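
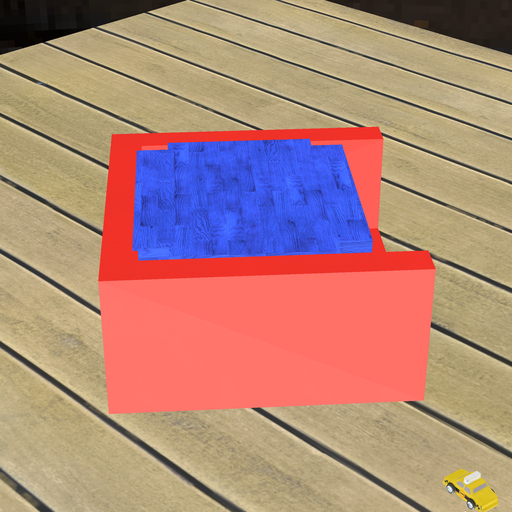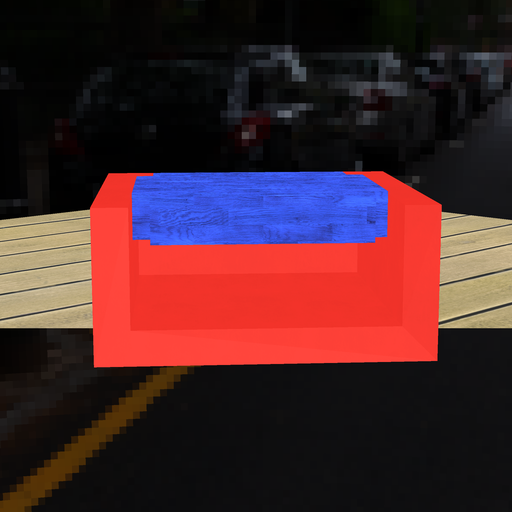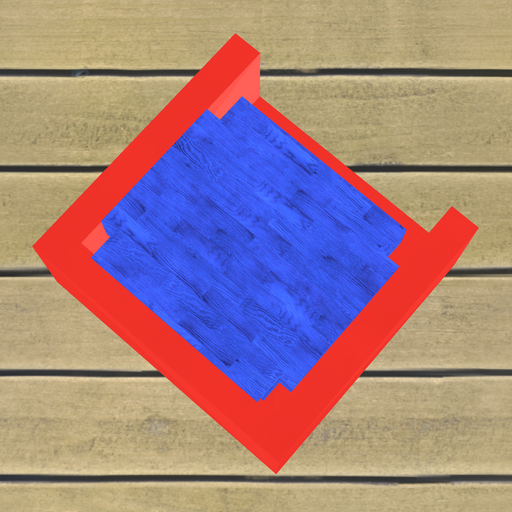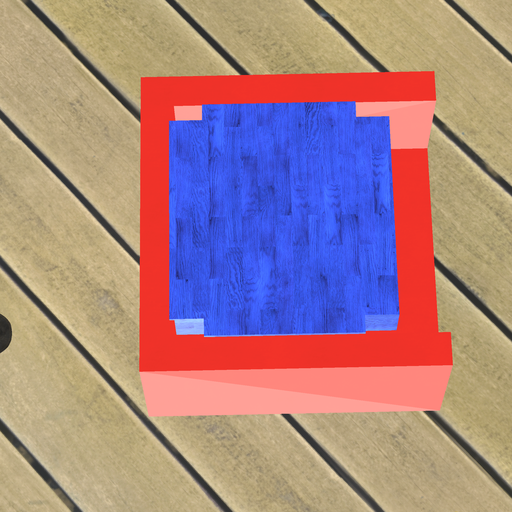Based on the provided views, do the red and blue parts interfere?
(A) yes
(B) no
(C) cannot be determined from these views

(A) yes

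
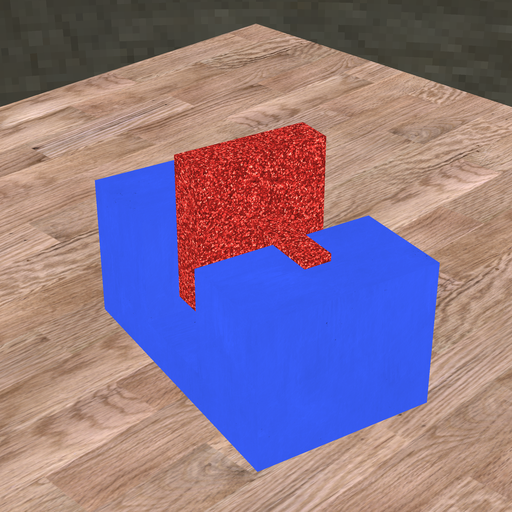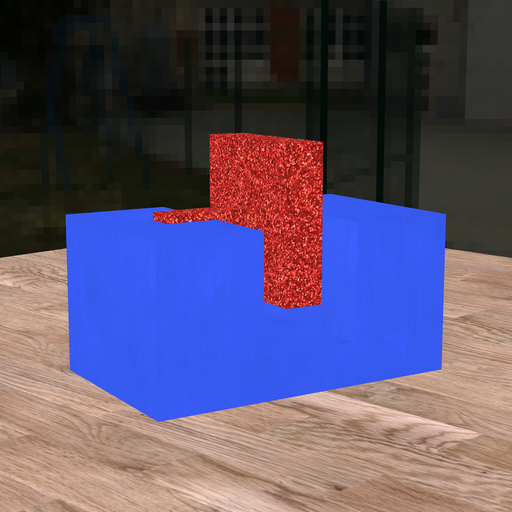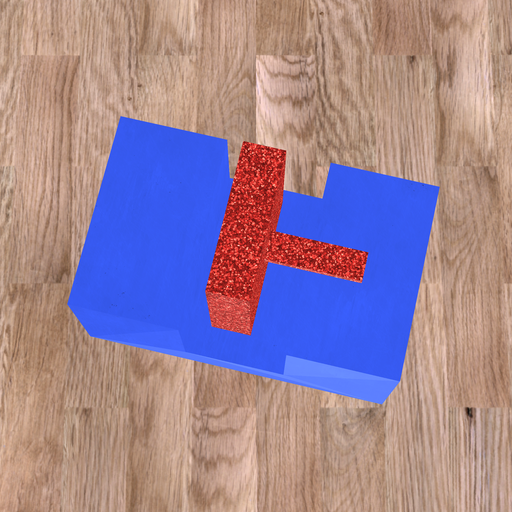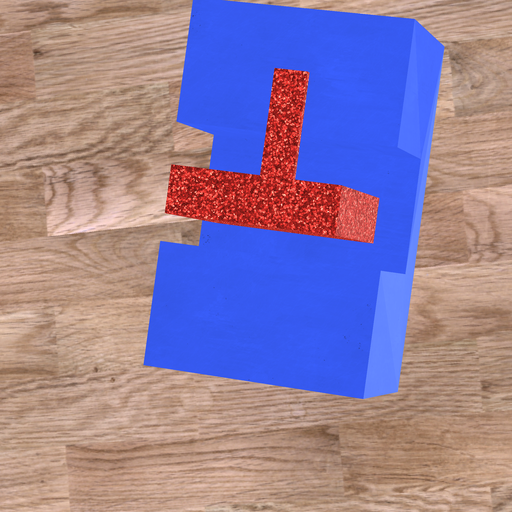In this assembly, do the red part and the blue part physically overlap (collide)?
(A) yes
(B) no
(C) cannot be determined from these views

(B) no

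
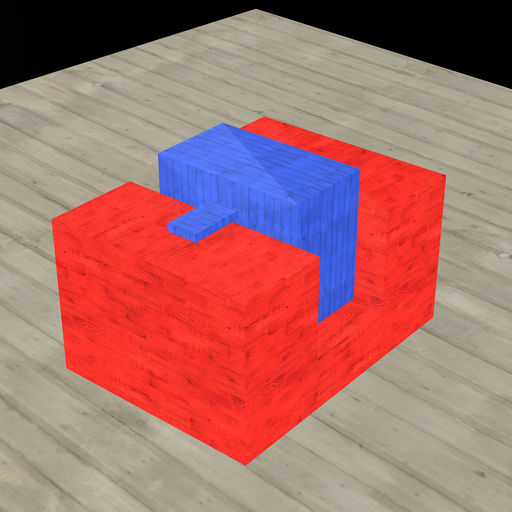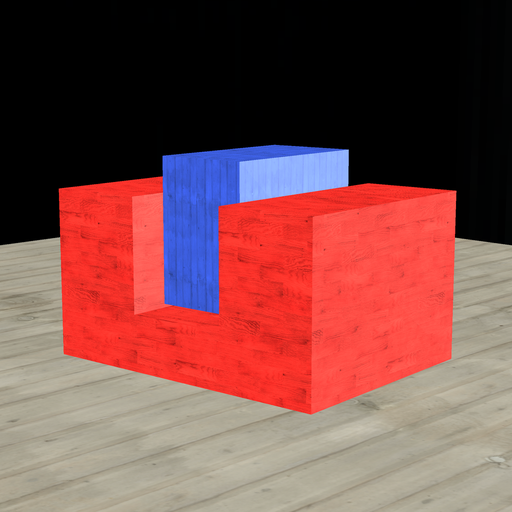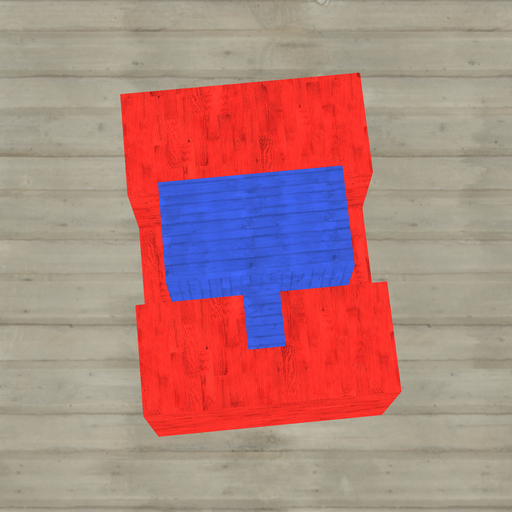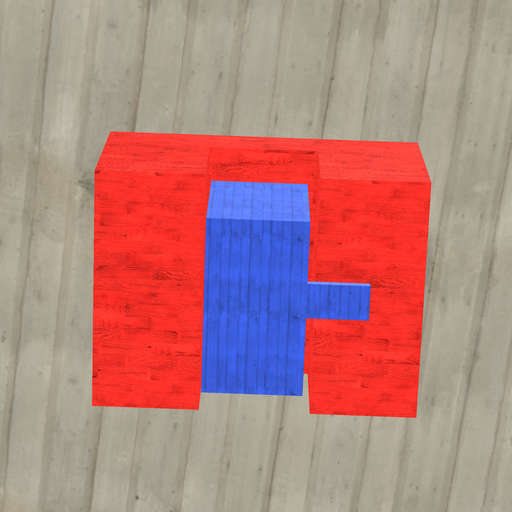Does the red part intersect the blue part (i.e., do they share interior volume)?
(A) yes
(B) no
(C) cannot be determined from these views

(B) no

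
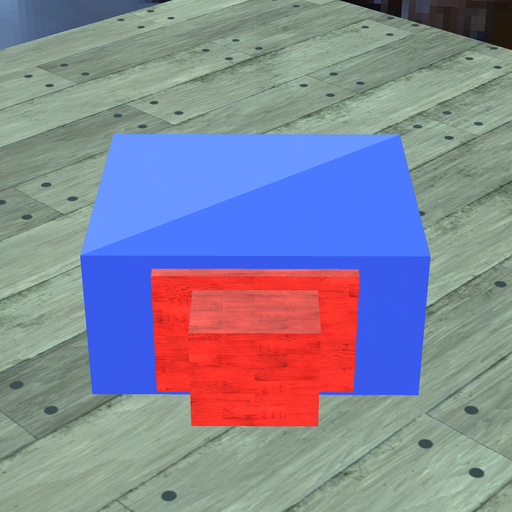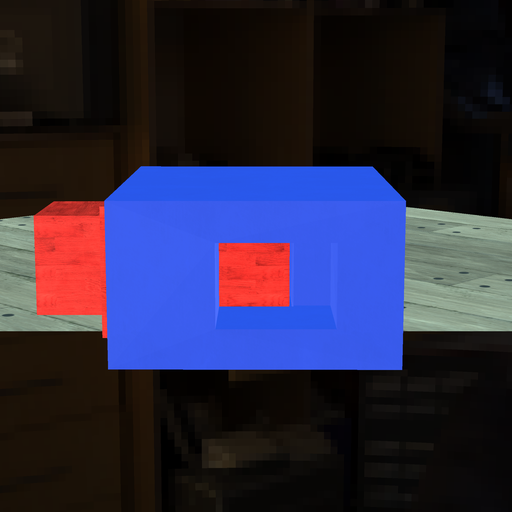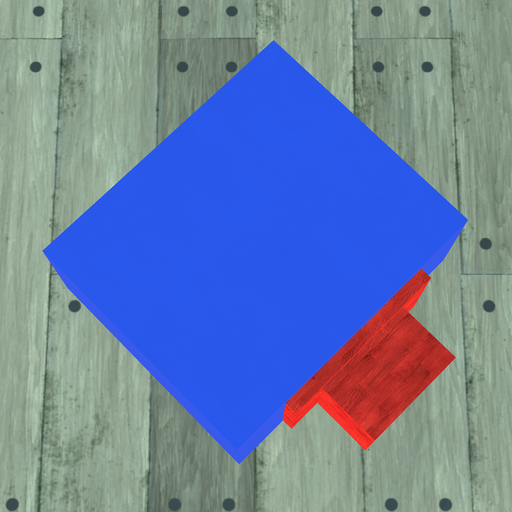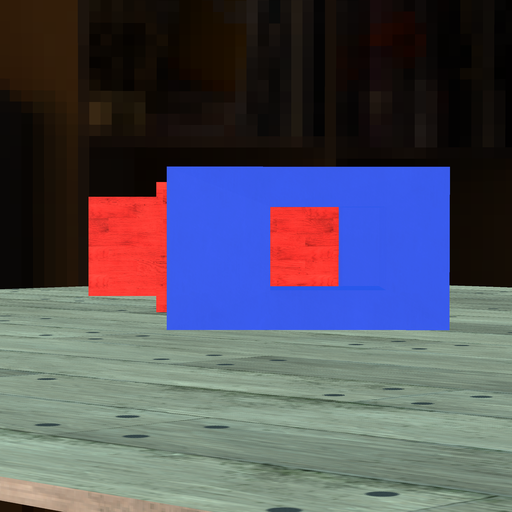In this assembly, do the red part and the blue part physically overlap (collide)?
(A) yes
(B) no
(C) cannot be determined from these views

(B) no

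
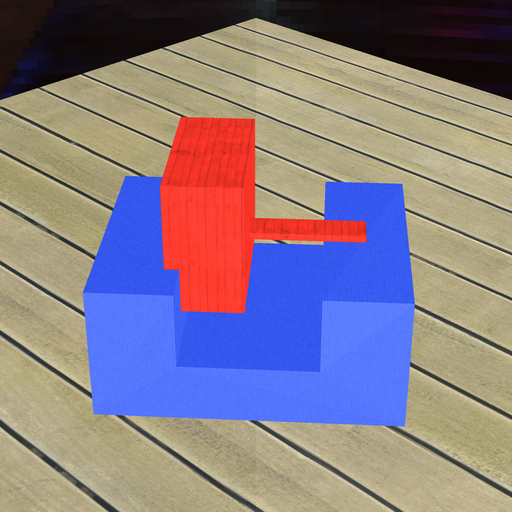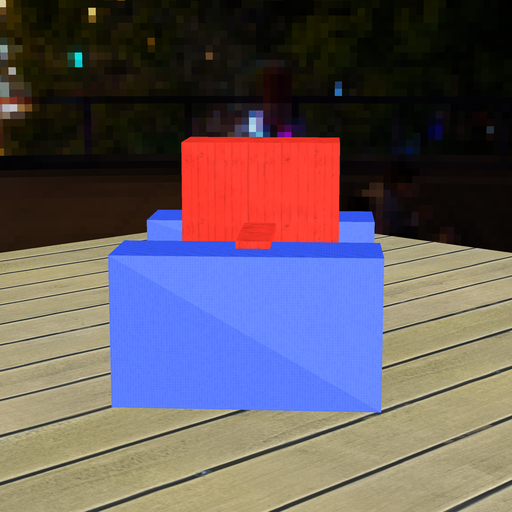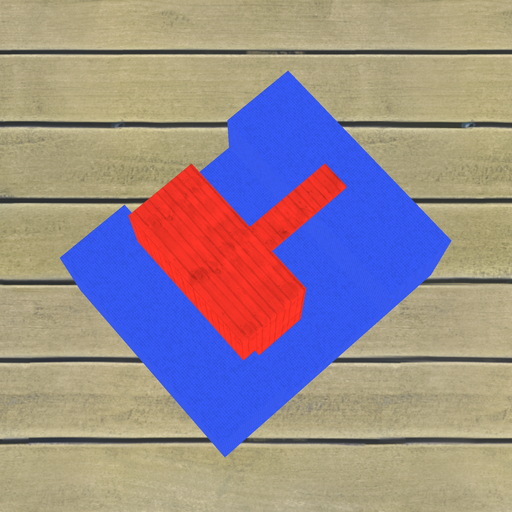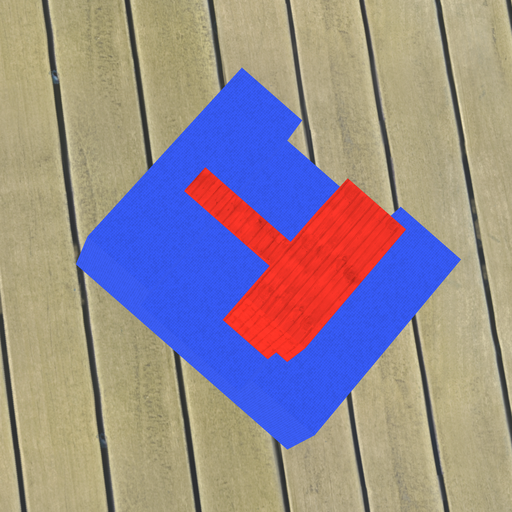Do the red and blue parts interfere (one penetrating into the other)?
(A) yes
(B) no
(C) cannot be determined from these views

(A) yes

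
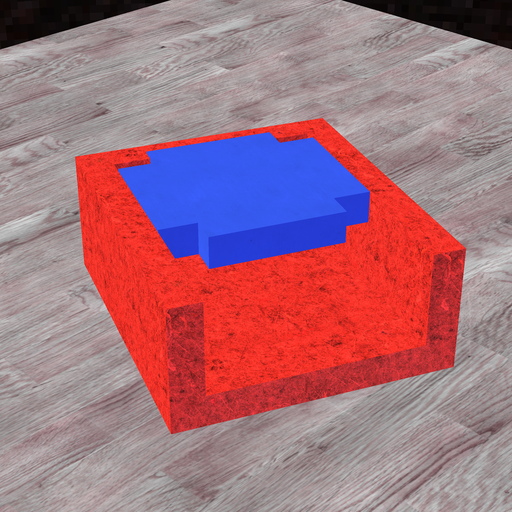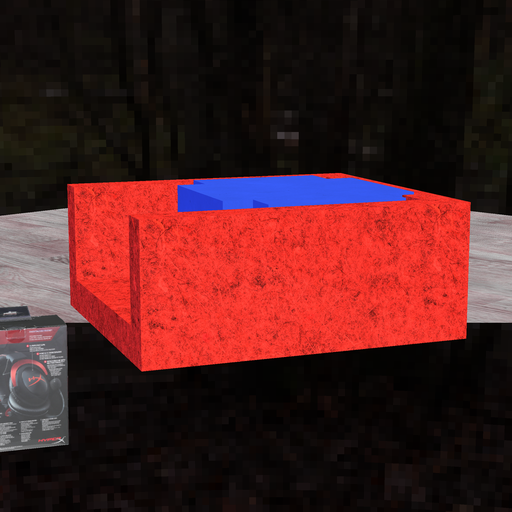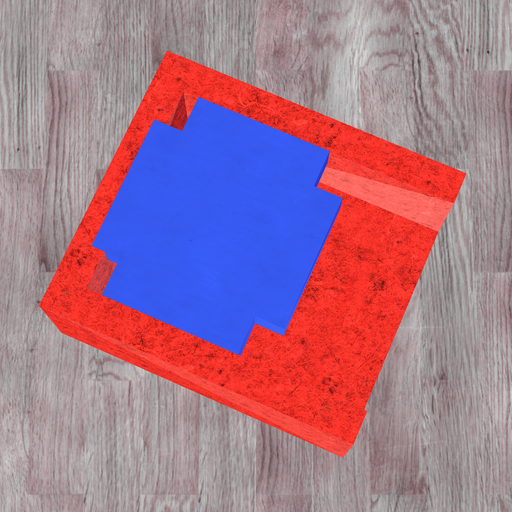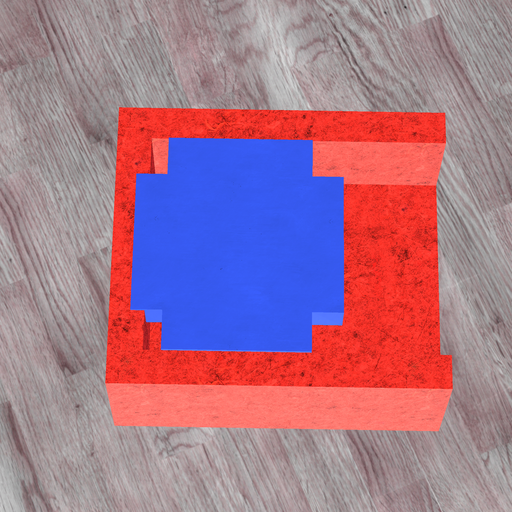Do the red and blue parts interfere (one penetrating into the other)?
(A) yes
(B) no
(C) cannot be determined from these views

(A) yes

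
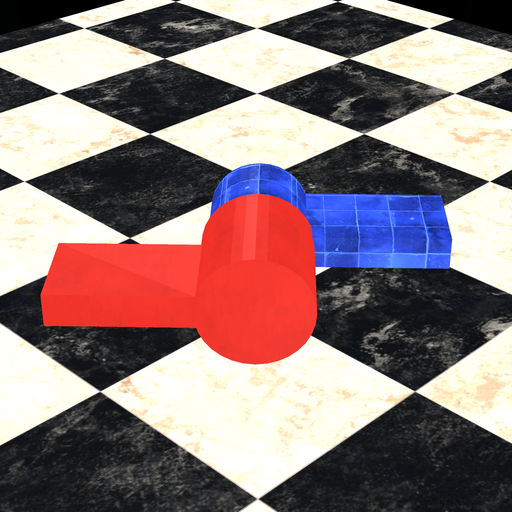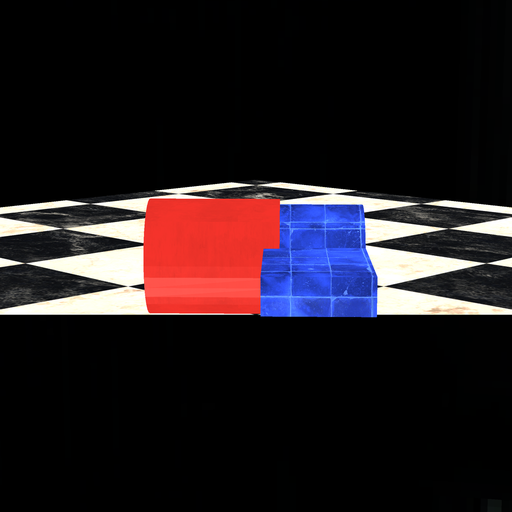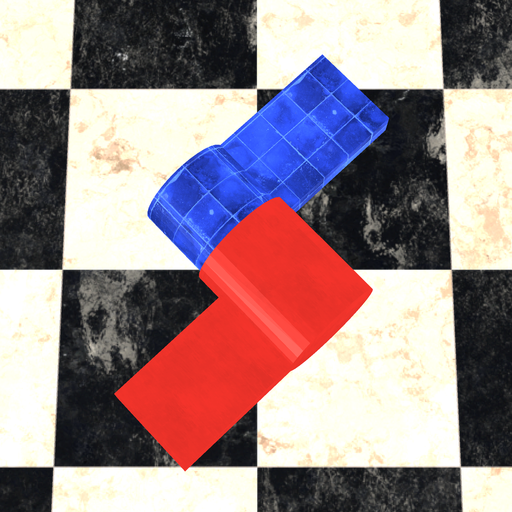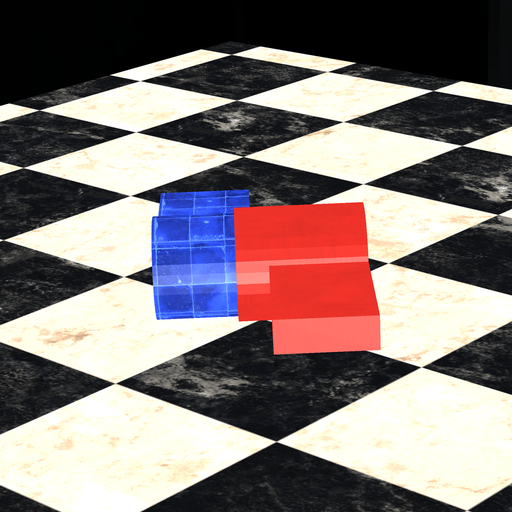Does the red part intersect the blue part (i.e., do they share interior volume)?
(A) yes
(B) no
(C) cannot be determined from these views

(A) yes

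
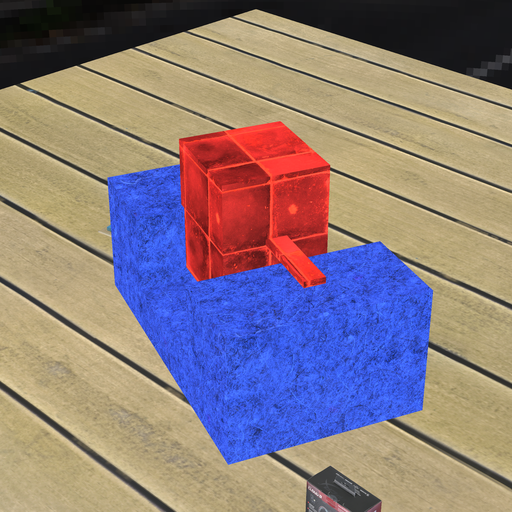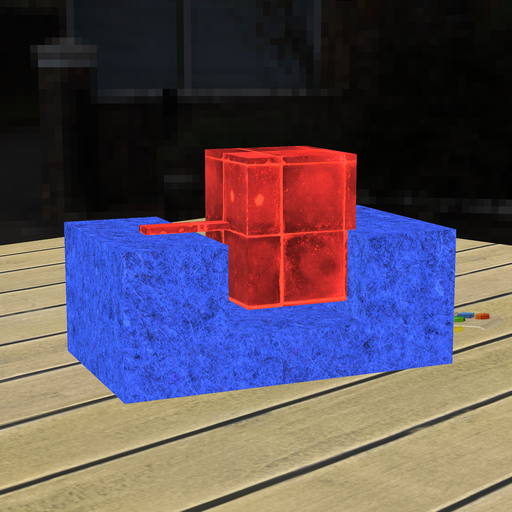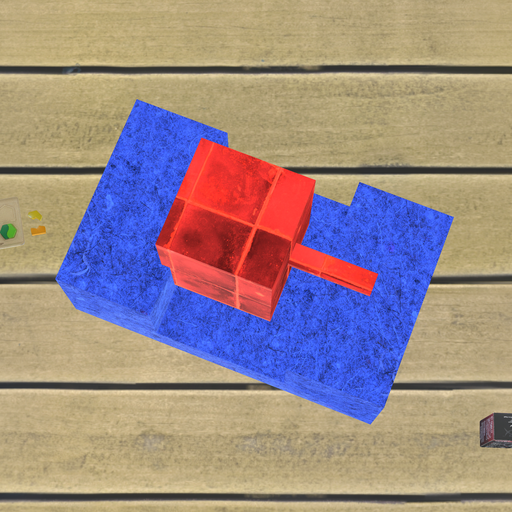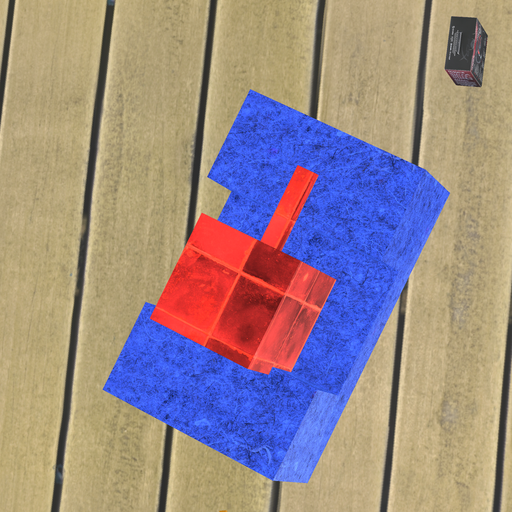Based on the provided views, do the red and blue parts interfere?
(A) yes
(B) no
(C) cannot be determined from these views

(A) yes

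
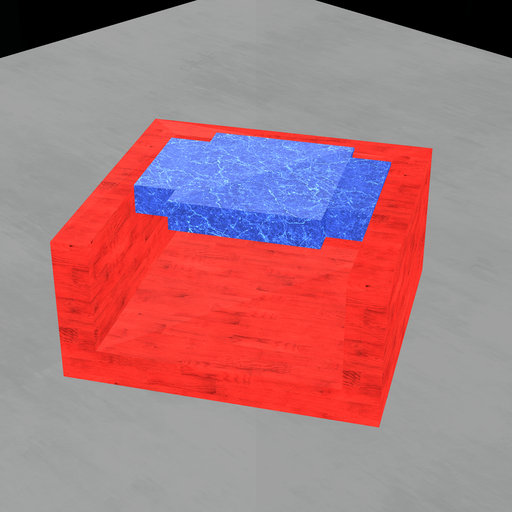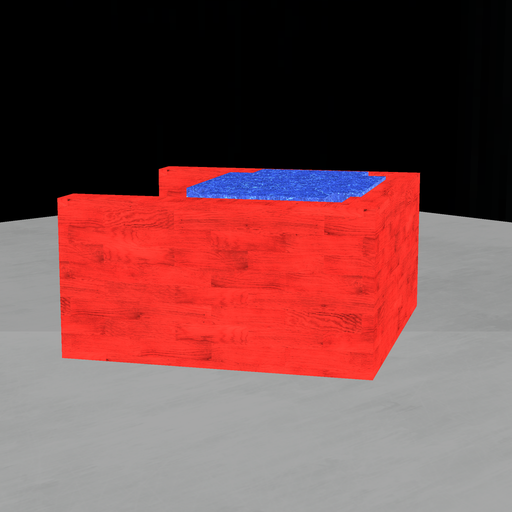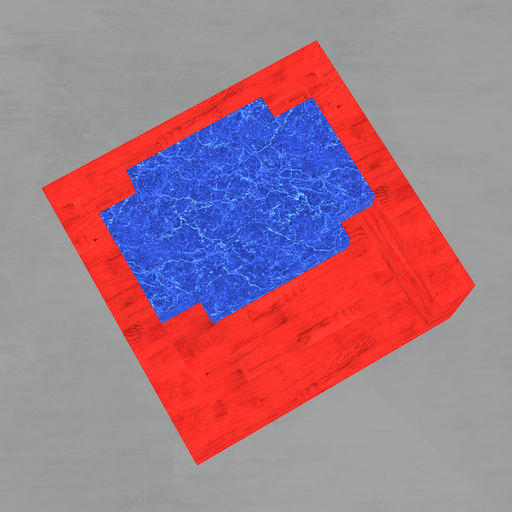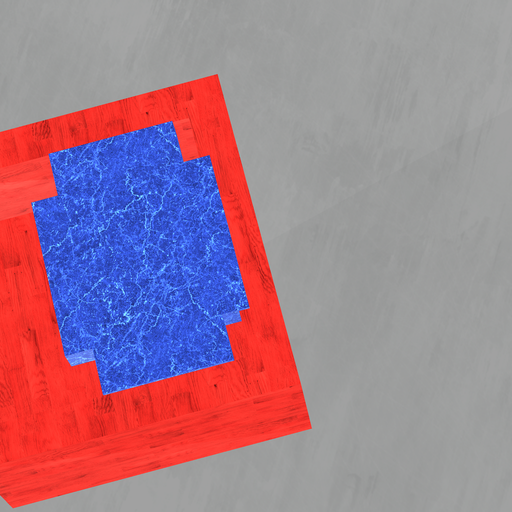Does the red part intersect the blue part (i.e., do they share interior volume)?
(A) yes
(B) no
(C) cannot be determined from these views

(A) yes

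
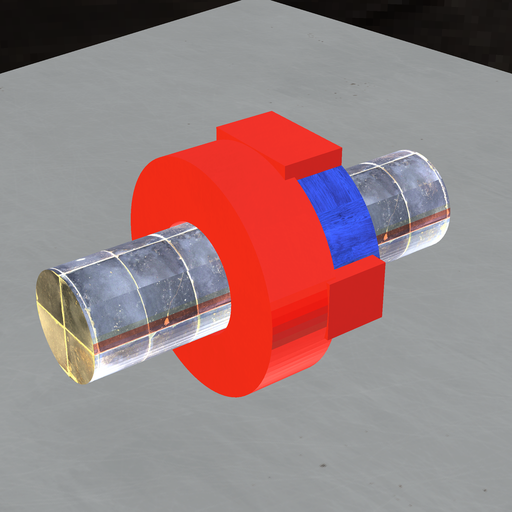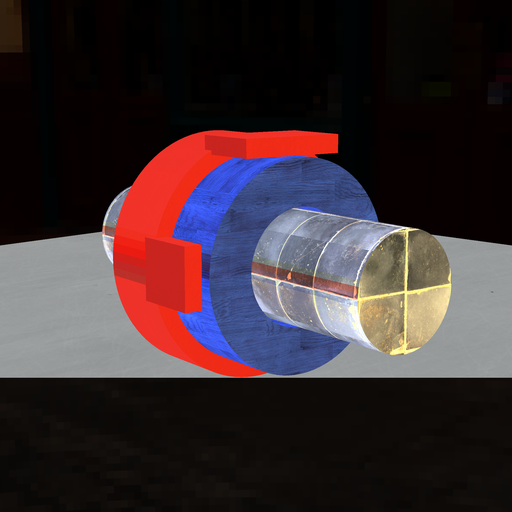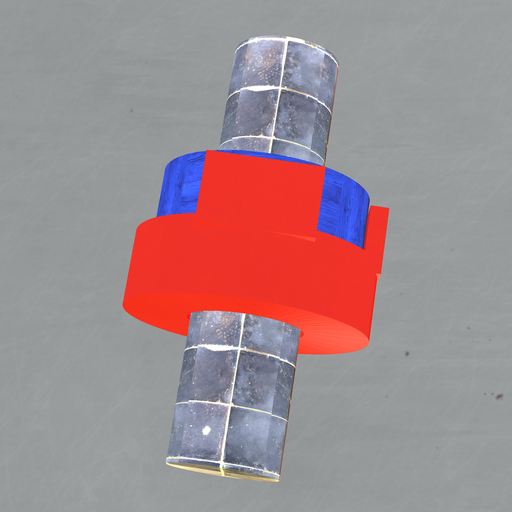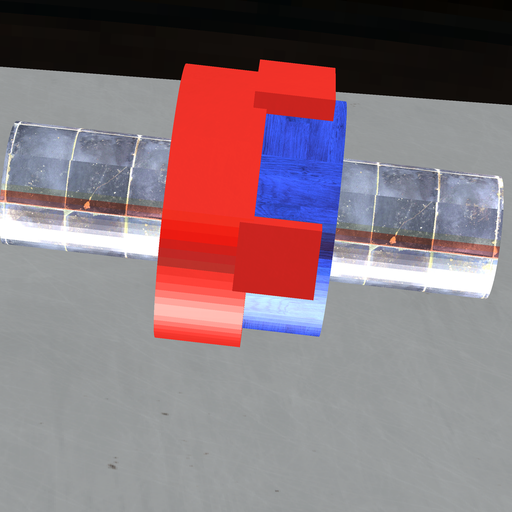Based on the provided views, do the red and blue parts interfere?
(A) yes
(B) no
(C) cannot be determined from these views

(A) yes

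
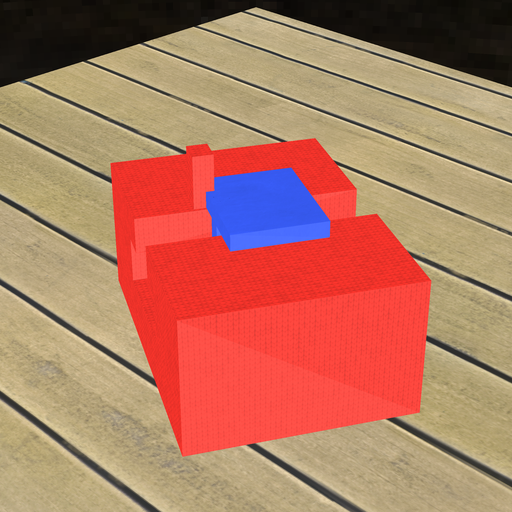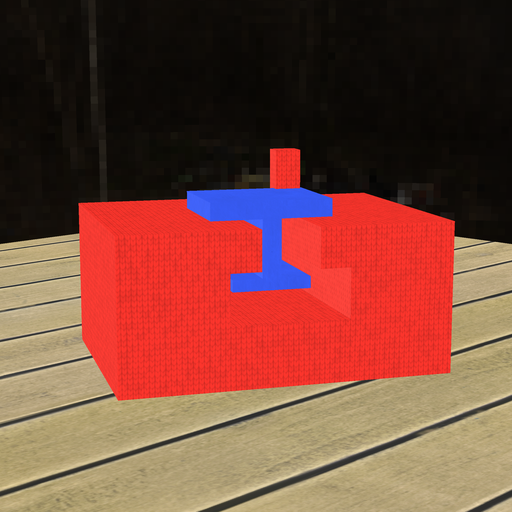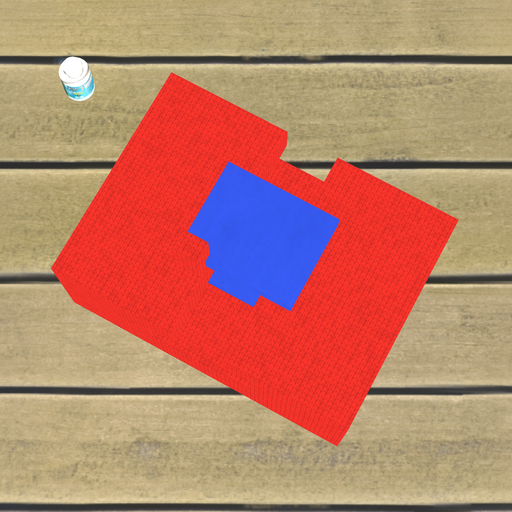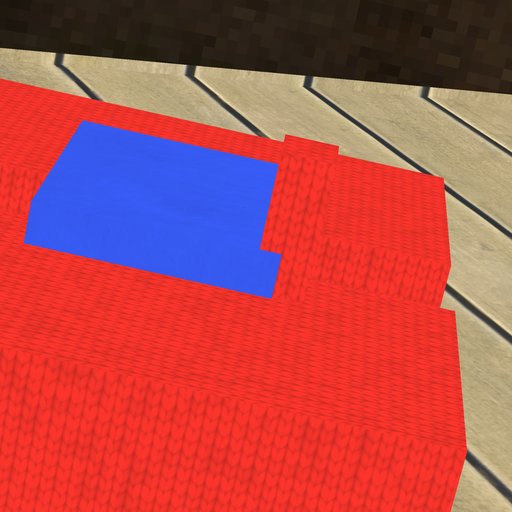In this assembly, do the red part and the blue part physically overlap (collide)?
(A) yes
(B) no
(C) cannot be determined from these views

(A) yes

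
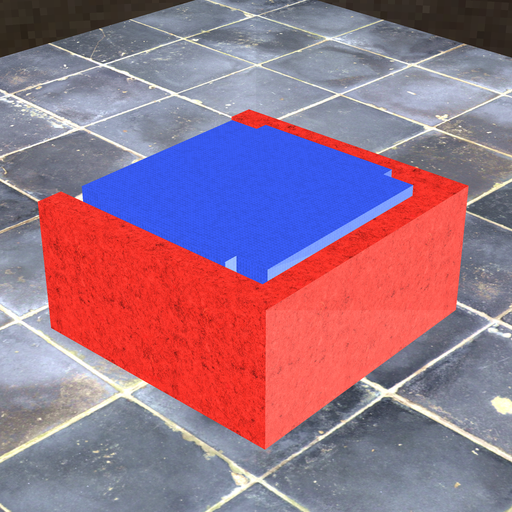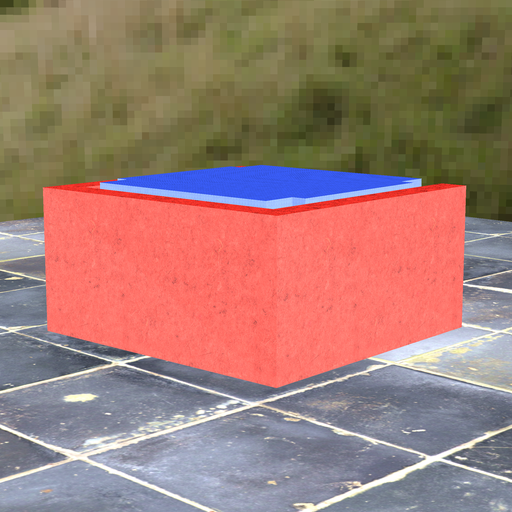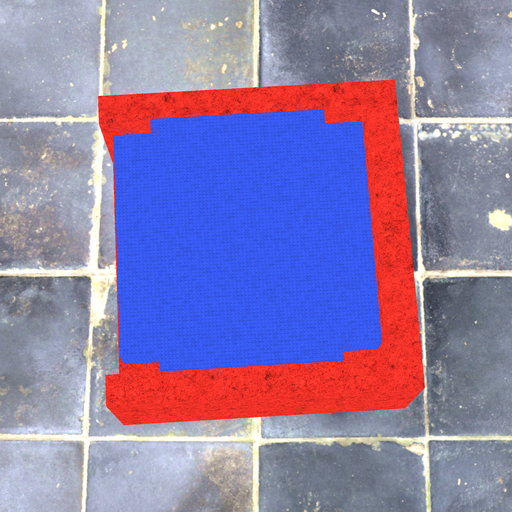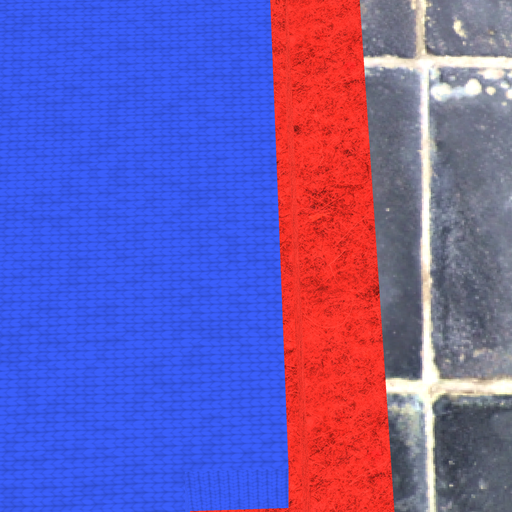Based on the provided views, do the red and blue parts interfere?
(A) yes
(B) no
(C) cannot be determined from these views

(B) no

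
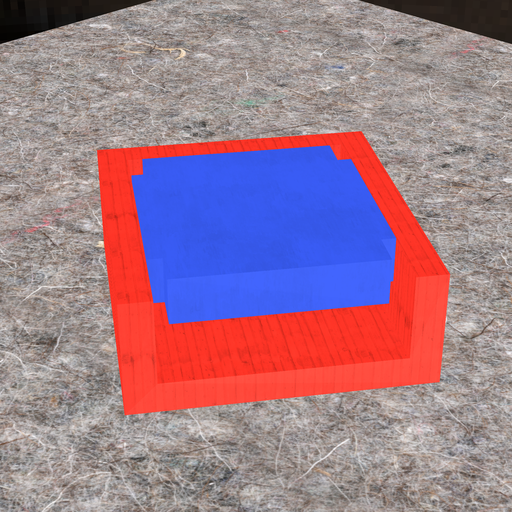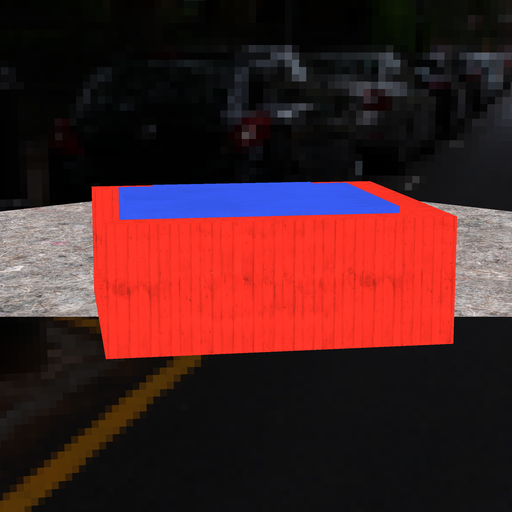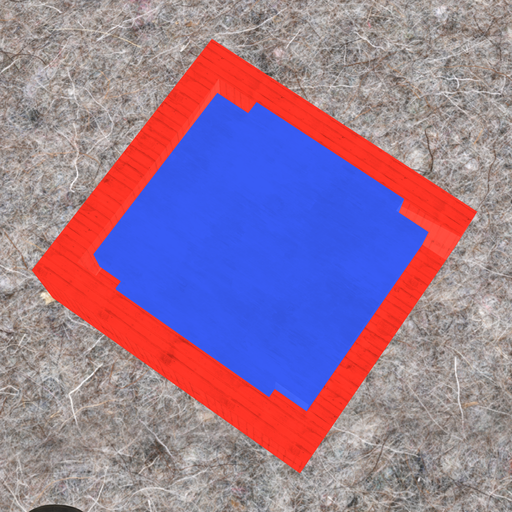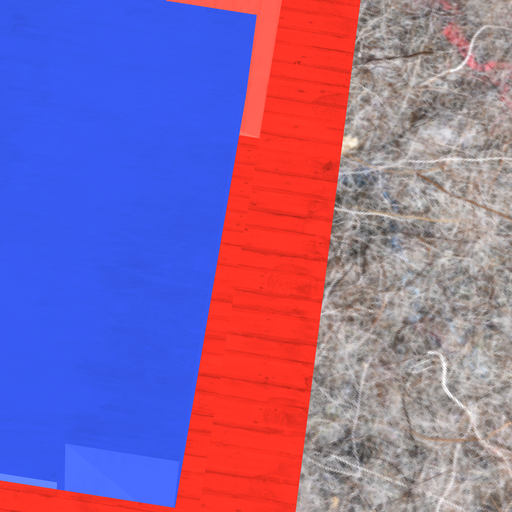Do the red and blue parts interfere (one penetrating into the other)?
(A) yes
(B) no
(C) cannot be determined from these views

(B) no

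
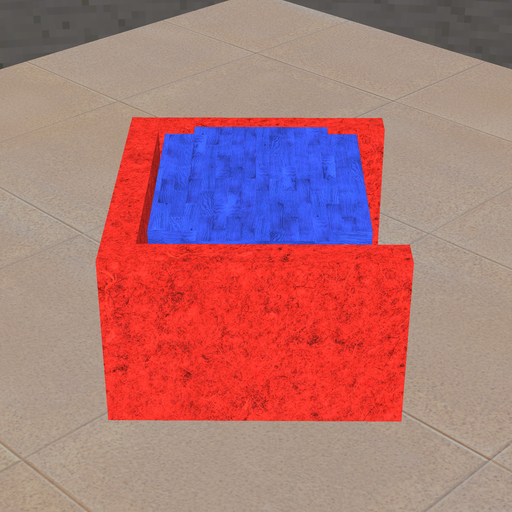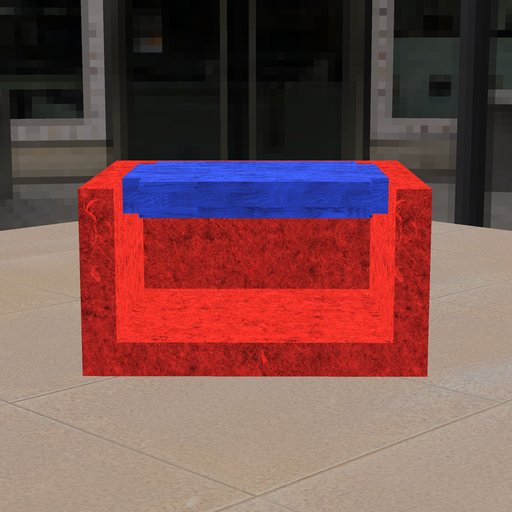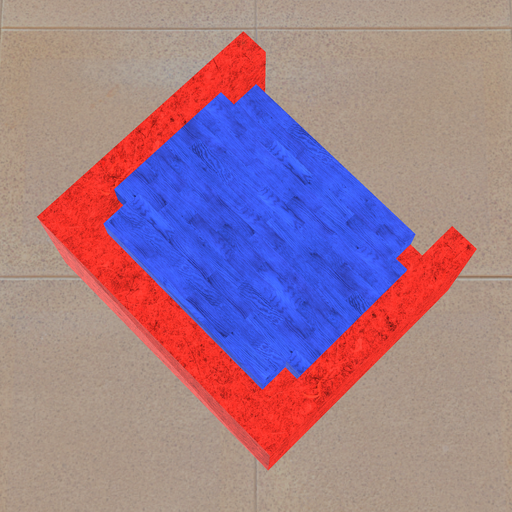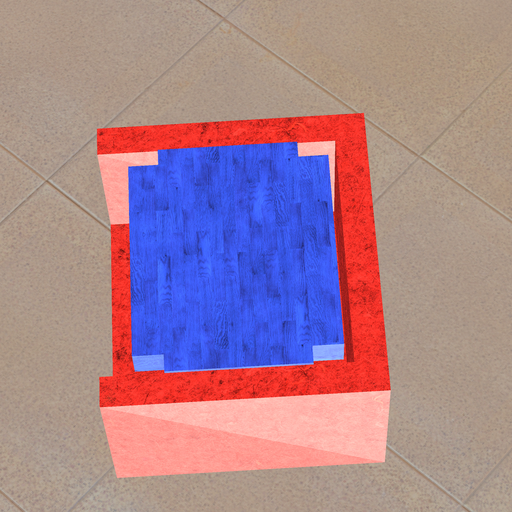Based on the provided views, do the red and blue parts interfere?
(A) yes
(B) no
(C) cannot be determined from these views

(B) no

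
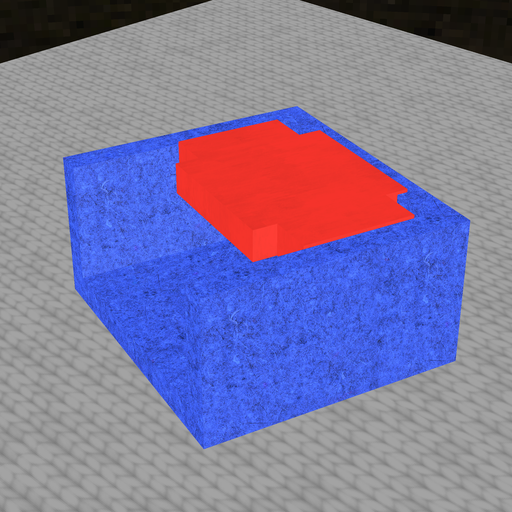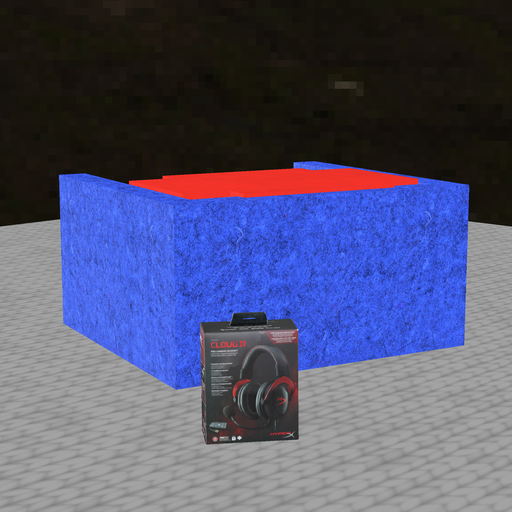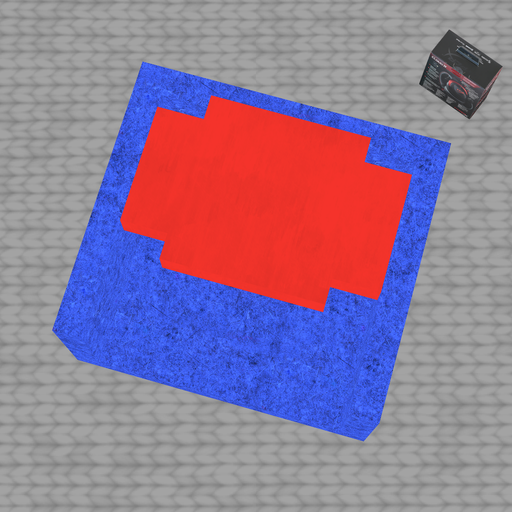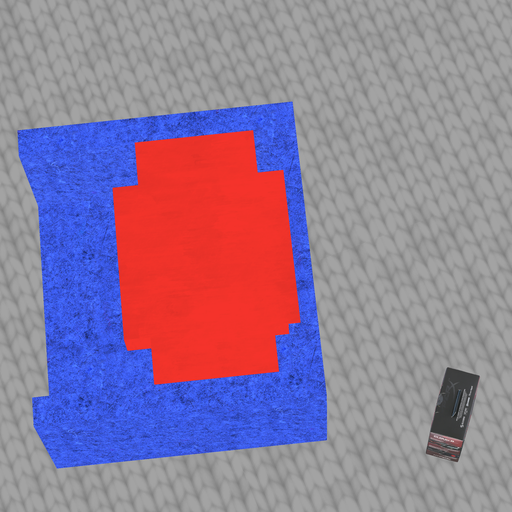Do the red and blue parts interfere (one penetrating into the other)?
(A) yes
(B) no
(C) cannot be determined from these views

(A) yes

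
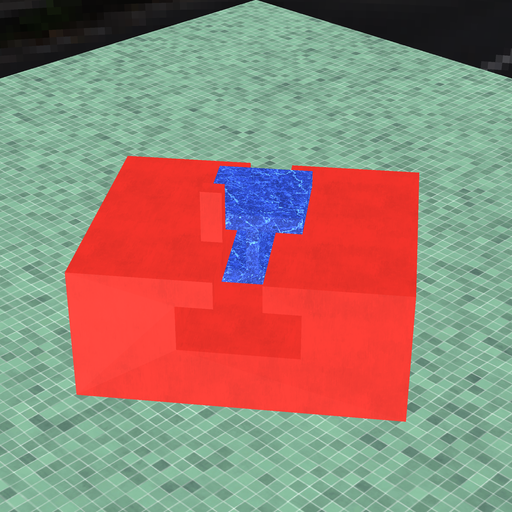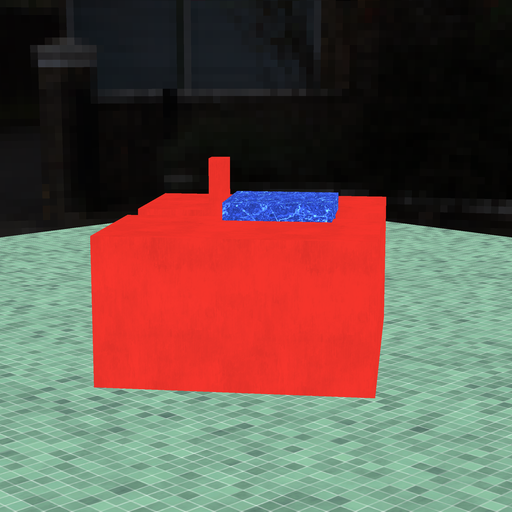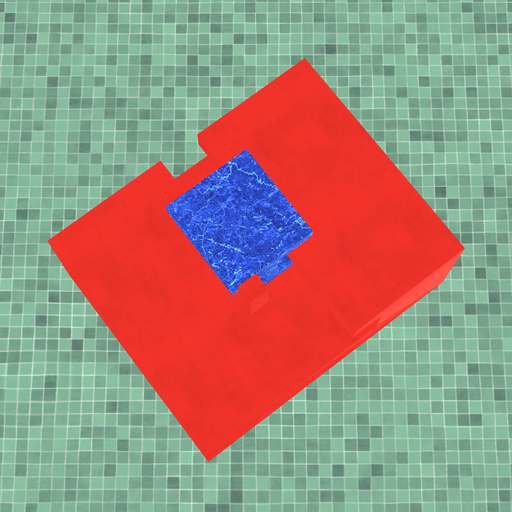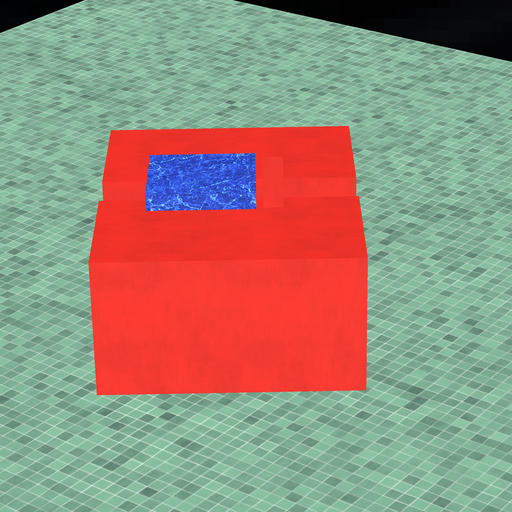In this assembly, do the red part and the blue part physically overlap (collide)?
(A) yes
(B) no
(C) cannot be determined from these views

(B) no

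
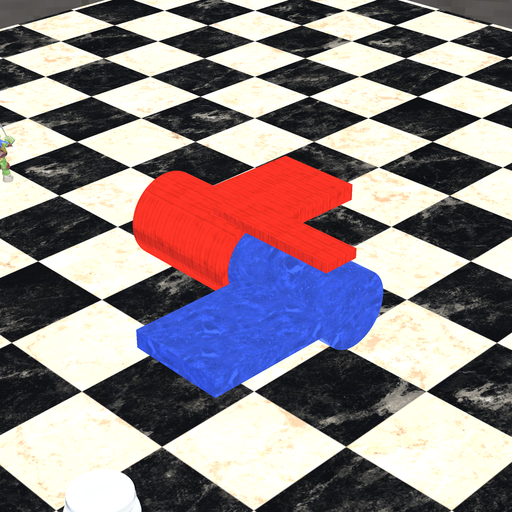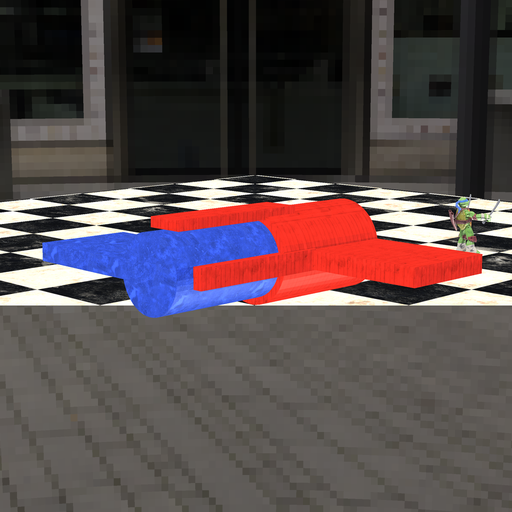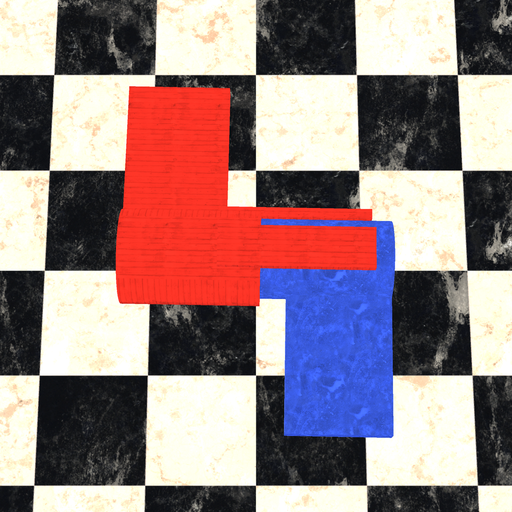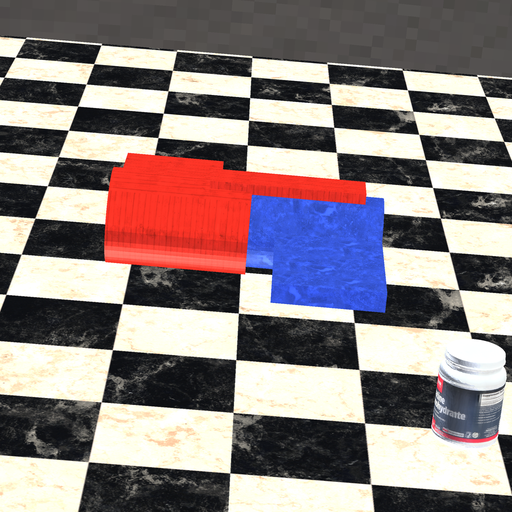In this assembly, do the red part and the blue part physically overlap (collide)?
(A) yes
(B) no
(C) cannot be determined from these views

(A) yes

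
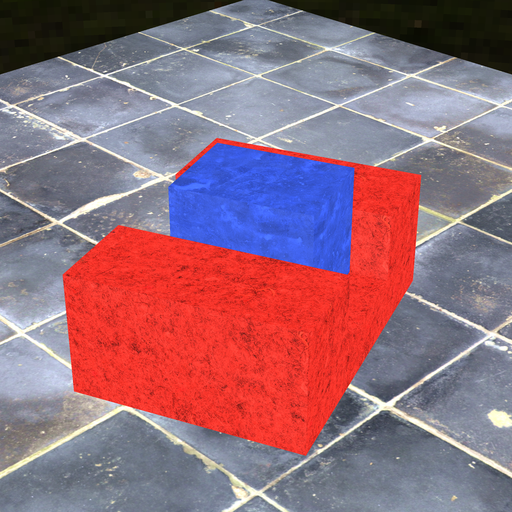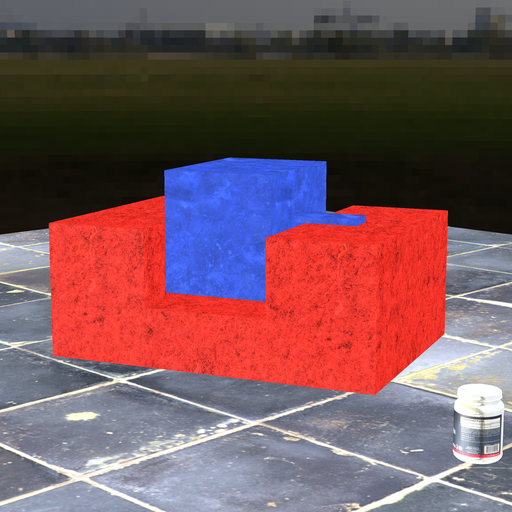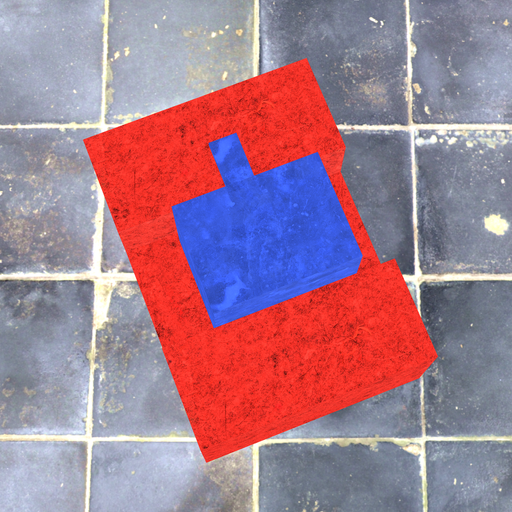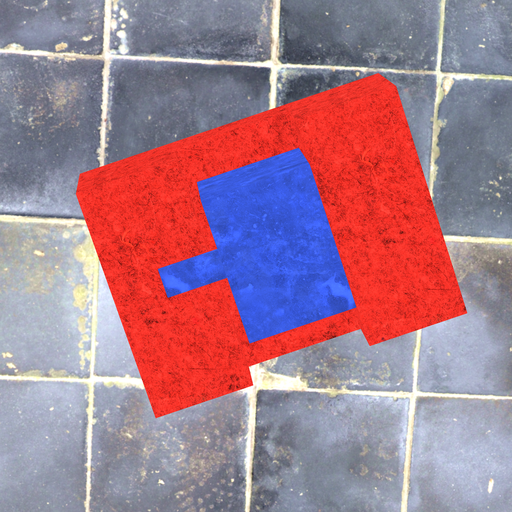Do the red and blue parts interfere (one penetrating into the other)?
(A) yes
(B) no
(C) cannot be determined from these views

(B) no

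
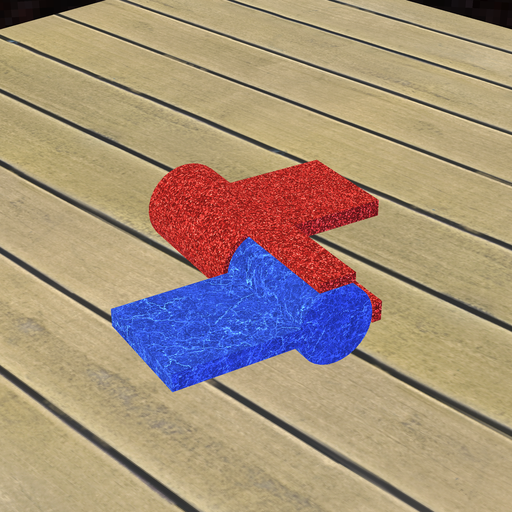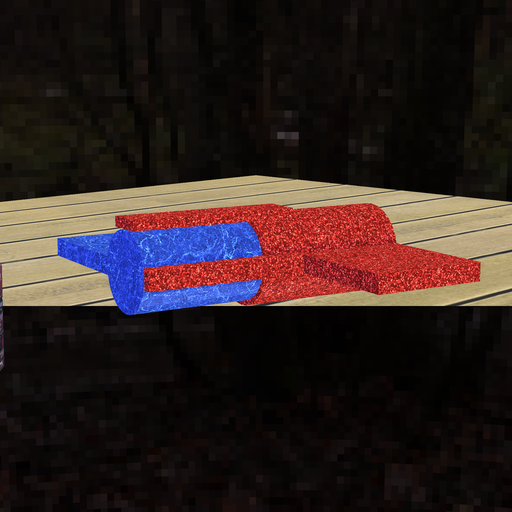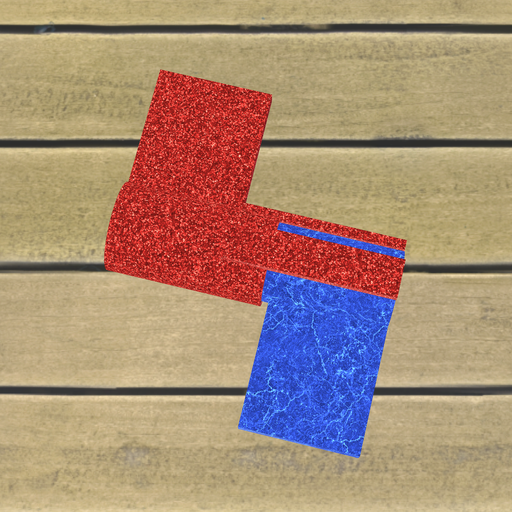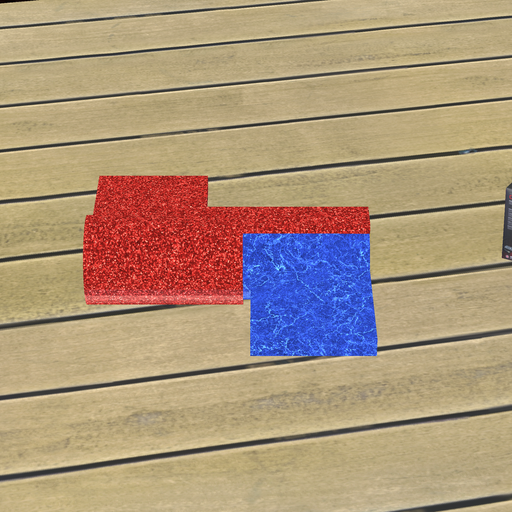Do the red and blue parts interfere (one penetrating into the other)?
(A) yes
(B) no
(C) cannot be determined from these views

(A) yes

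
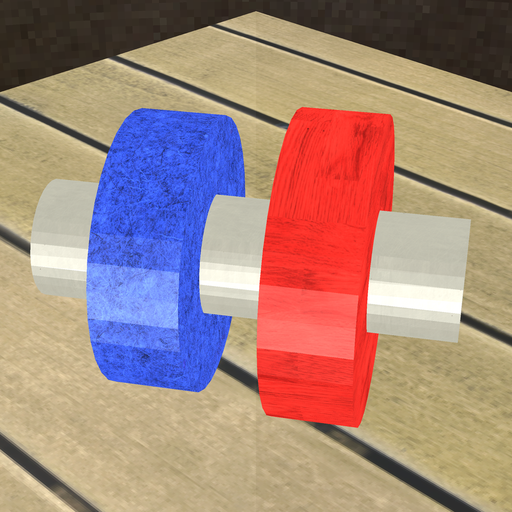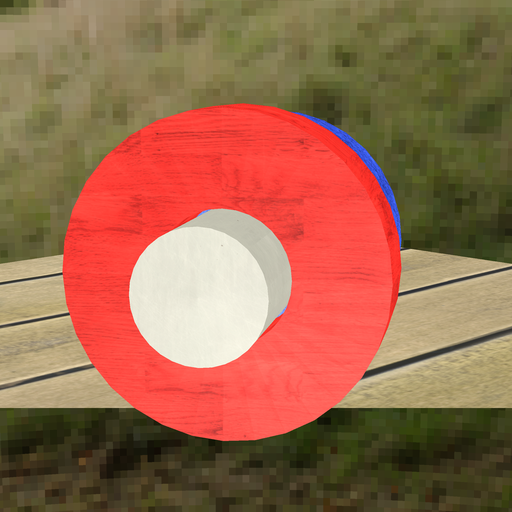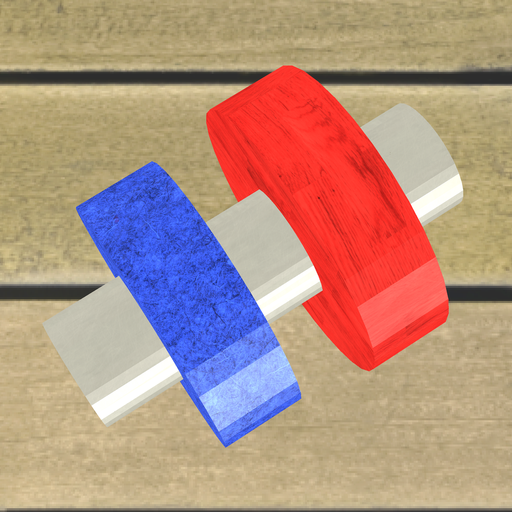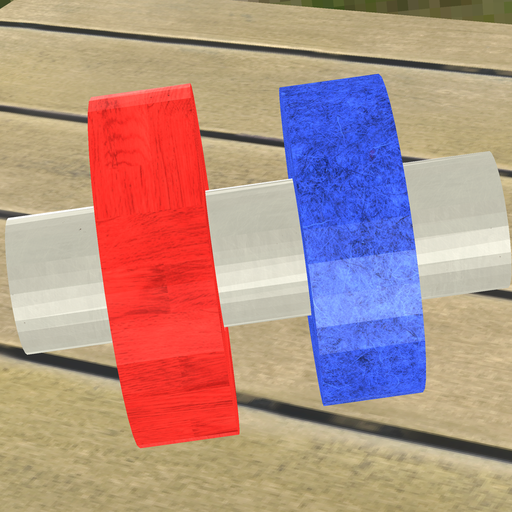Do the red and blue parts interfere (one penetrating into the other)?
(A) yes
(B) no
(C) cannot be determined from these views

(B) no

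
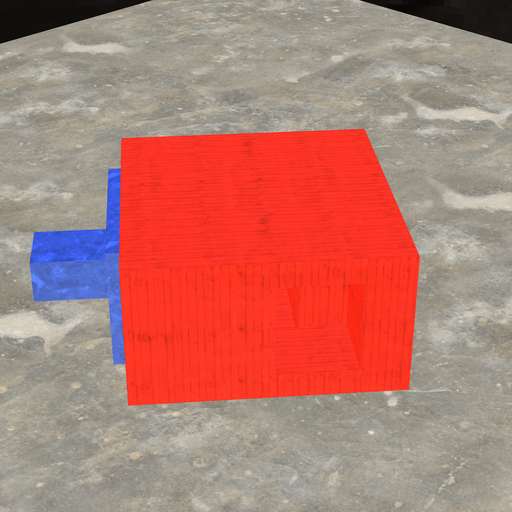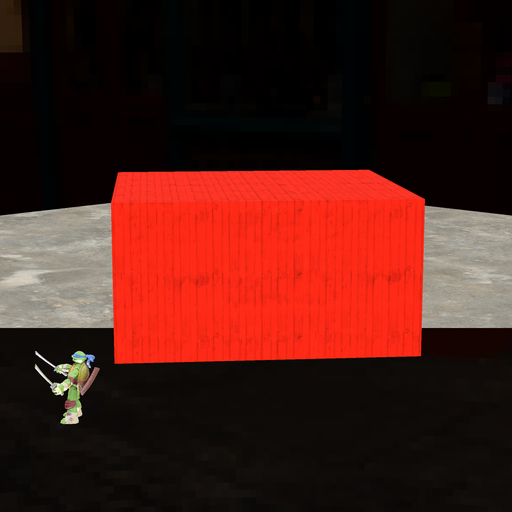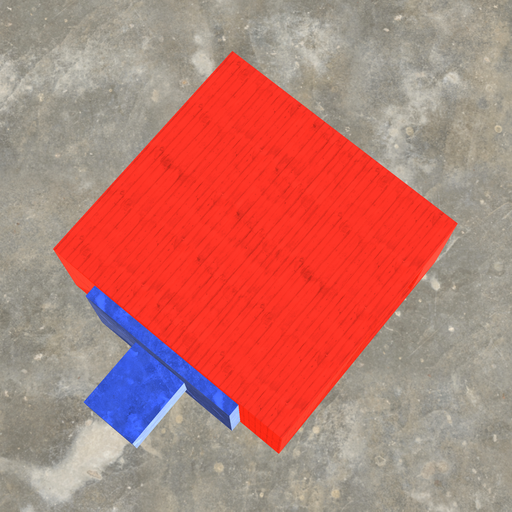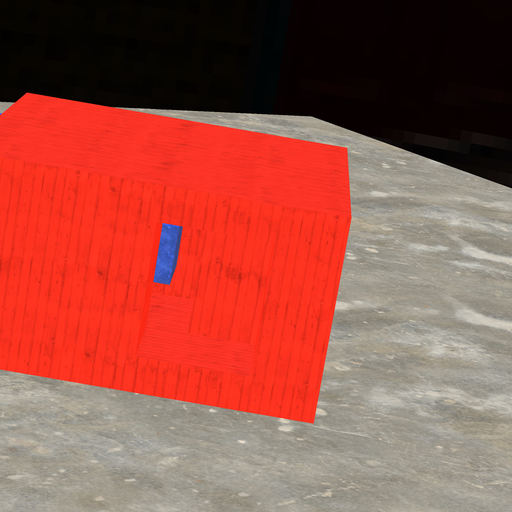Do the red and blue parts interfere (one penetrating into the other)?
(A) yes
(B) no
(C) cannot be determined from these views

(B) no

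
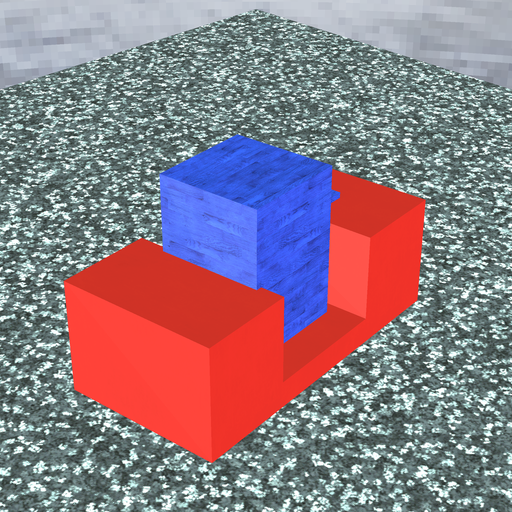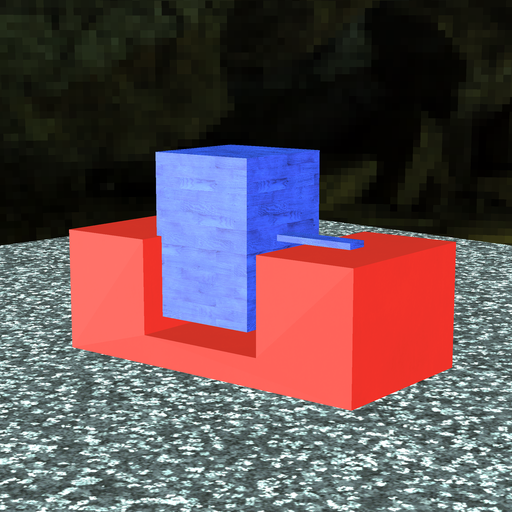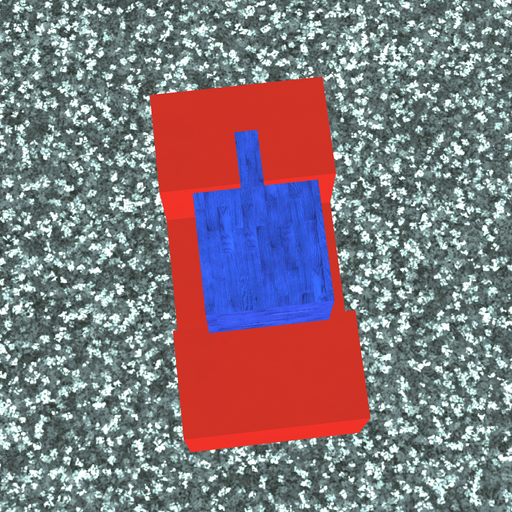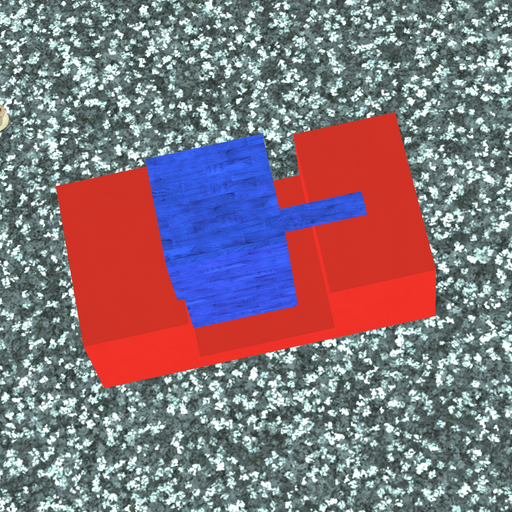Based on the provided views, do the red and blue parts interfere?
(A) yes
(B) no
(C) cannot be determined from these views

(A) yes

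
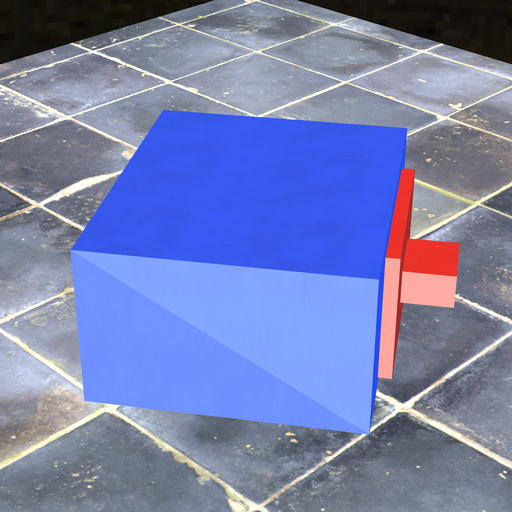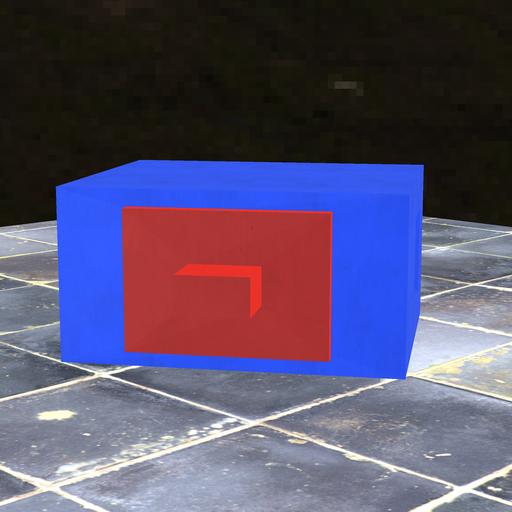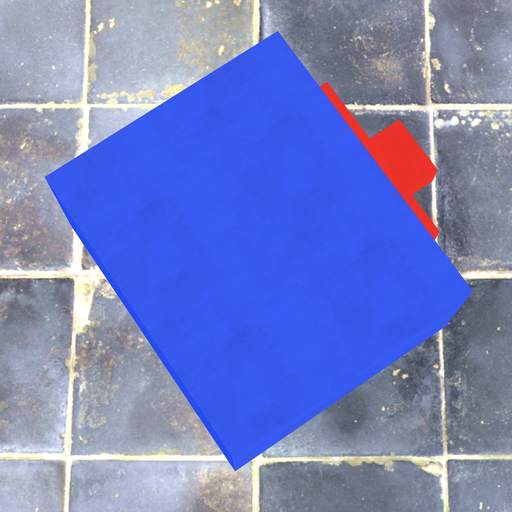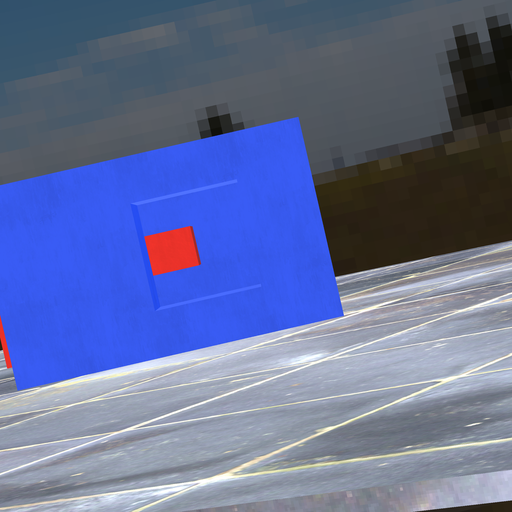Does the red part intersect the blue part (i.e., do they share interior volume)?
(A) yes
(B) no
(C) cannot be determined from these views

(B) no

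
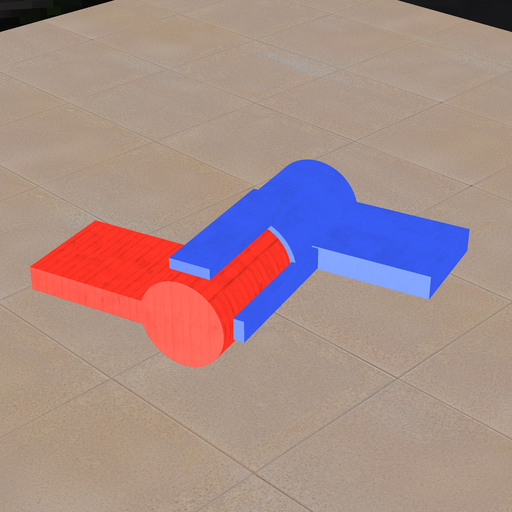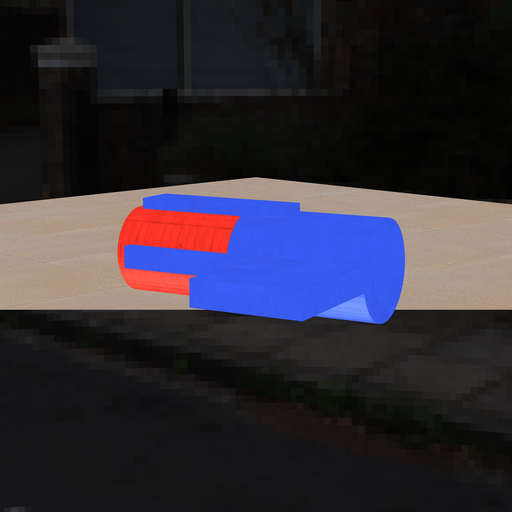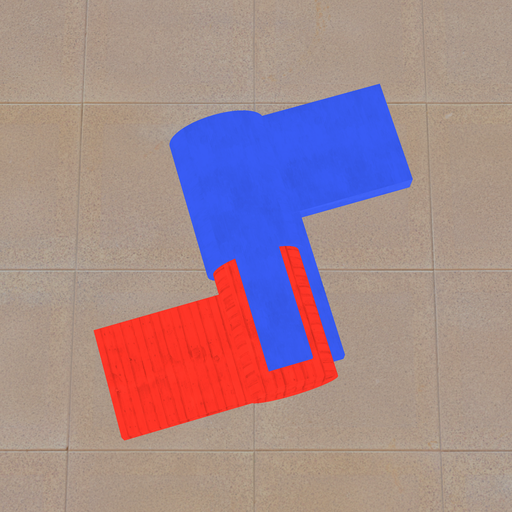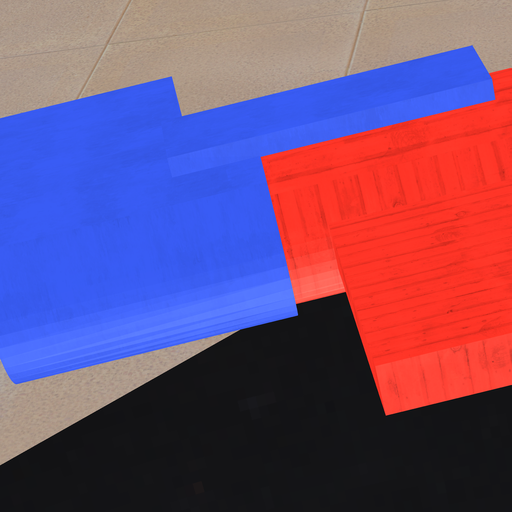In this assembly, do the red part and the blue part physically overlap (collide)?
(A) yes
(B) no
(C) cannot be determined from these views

(A) yes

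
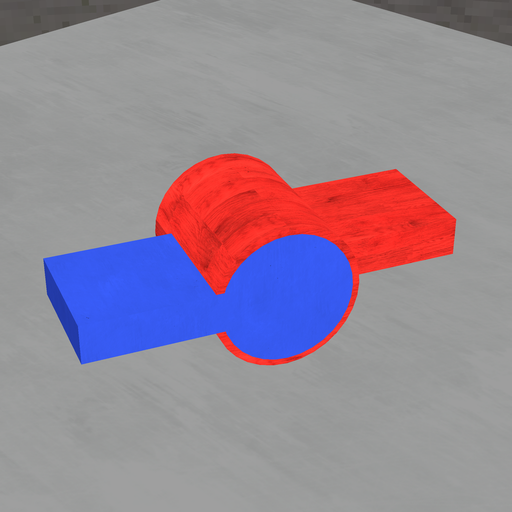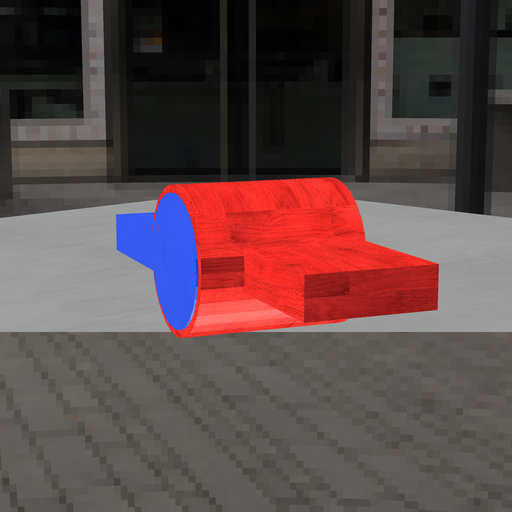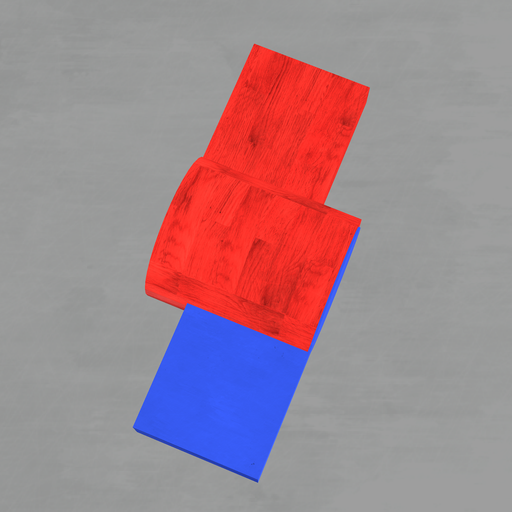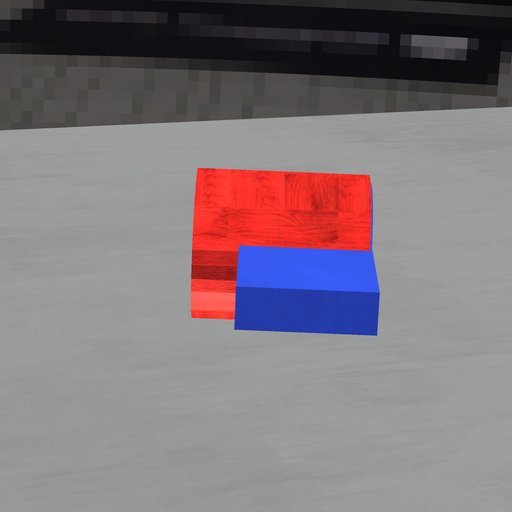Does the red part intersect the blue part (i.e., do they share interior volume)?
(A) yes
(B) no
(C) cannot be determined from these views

(A) yes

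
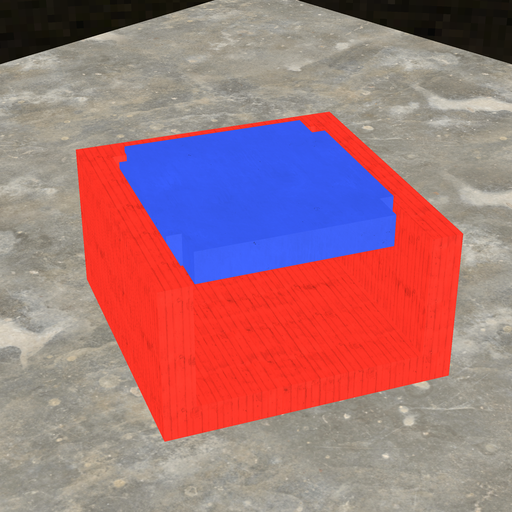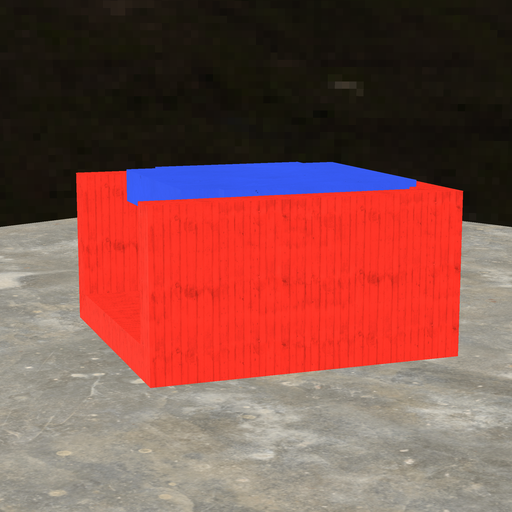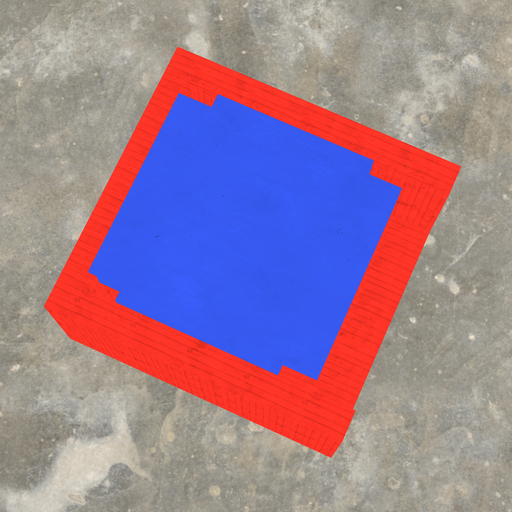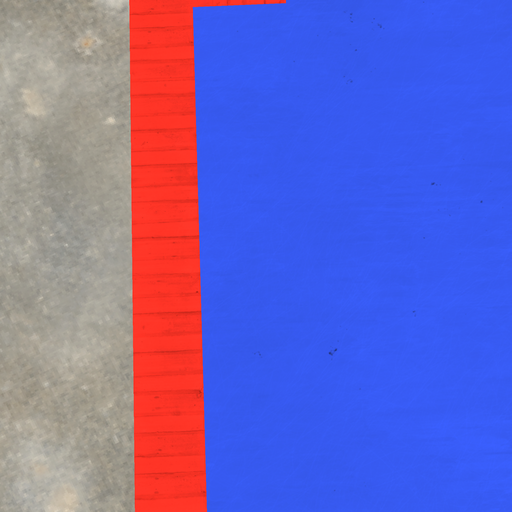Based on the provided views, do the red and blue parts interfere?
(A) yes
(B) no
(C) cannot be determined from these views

(A) yes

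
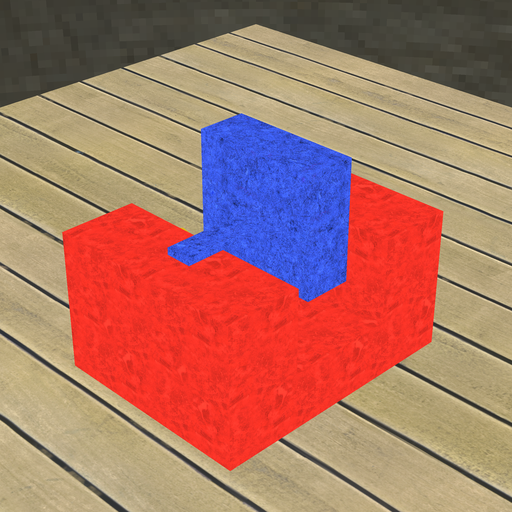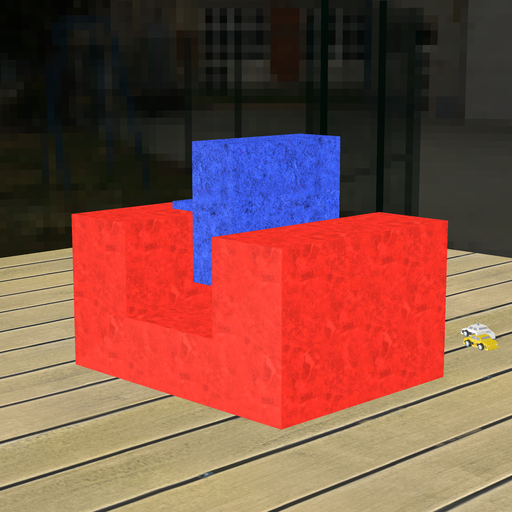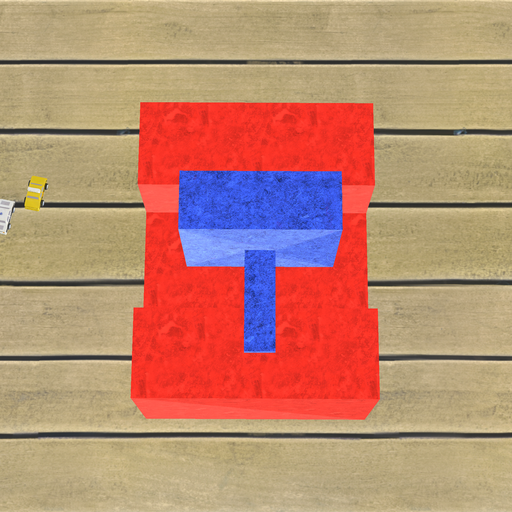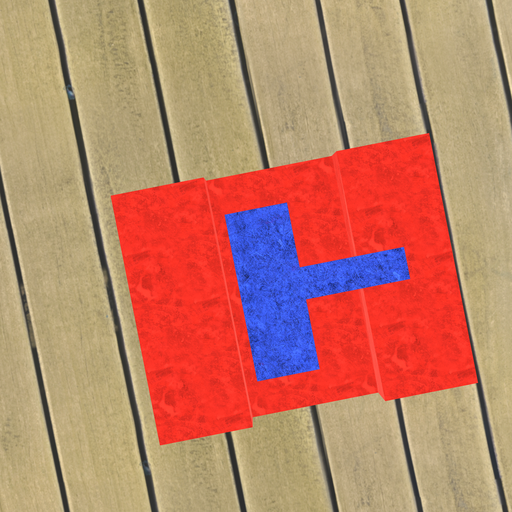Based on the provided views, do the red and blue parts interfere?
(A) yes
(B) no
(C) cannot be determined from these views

(B) no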